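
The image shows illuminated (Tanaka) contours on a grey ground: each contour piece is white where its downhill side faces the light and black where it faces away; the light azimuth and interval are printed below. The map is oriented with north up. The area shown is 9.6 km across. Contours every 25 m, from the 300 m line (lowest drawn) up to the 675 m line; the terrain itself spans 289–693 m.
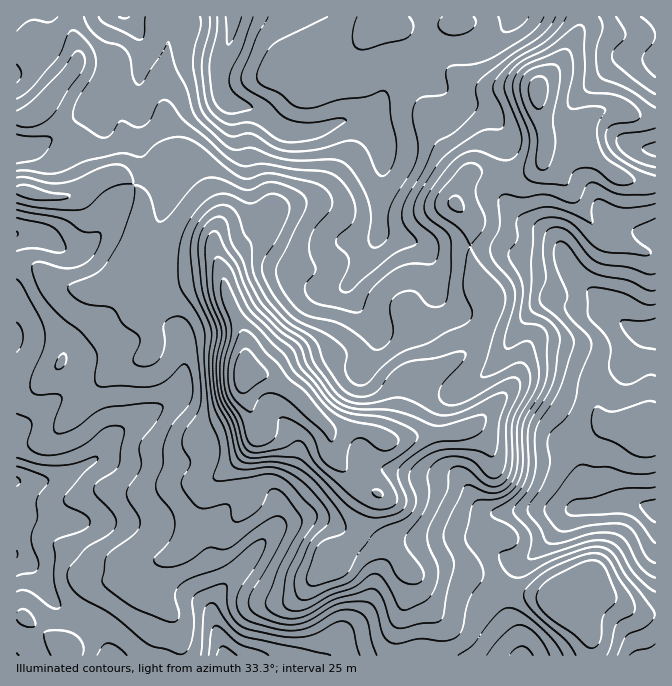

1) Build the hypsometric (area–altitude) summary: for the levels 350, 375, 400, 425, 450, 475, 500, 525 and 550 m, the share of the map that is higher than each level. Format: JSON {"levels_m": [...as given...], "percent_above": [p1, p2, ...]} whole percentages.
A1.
{"levels_m": [350, 375, 400, 425, 450, 475, 500, 525, 550], "percent_above": [95, 88, 75, 62, 47, 33, 20, 13, 9]}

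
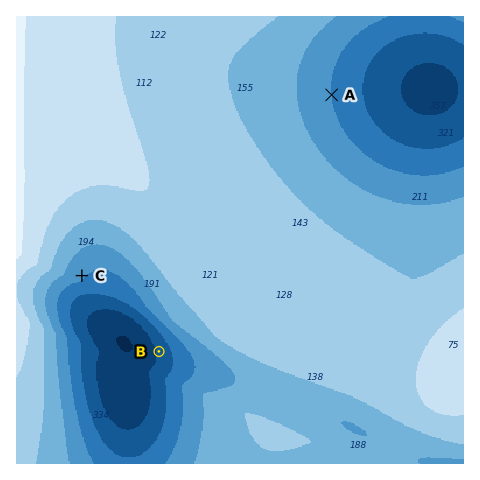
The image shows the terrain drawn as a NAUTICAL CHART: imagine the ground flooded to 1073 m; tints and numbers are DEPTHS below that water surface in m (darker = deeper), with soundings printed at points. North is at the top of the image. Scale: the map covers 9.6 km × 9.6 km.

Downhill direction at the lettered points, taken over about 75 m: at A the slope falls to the E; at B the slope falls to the W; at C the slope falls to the SE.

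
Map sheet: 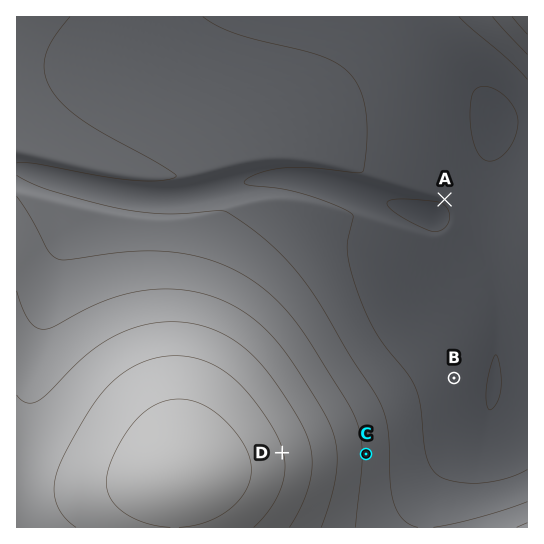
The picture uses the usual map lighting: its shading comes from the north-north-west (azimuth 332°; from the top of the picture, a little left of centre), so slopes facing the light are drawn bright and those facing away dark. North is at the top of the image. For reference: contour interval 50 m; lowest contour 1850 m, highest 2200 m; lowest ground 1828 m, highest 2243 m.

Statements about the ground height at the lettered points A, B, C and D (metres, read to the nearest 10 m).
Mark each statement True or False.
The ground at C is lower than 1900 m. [False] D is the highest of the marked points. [True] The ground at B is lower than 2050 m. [True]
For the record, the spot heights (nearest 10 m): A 1860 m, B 1870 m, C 1990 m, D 2150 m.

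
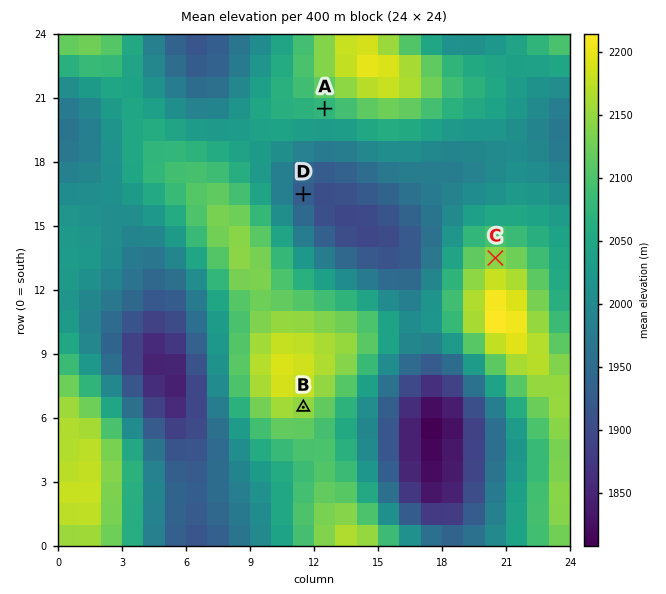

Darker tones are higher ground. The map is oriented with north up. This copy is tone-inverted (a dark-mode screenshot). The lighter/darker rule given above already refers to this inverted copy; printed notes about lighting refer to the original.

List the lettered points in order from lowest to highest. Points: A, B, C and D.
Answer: D A C B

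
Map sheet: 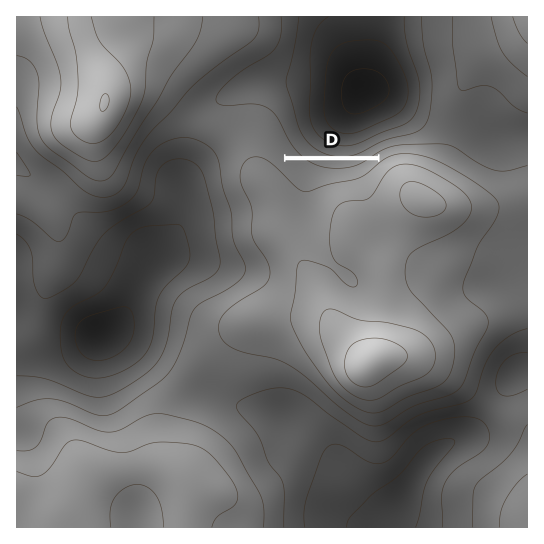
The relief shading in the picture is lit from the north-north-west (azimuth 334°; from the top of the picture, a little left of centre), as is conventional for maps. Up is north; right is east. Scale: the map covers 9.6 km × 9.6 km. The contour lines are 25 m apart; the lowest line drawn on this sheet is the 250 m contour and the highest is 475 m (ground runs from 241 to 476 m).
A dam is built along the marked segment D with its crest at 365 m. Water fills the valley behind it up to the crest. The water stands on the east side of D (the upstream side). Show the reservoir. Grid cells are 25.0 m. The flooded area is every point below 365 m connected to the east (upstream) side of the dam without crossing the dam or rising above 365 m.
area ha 39.2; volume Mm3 4.4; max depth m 31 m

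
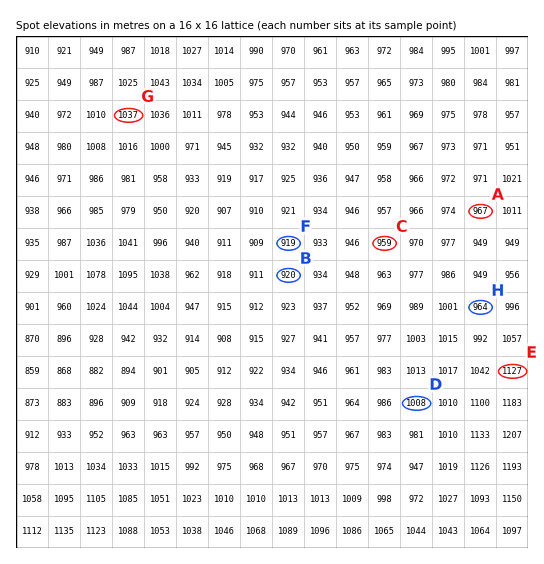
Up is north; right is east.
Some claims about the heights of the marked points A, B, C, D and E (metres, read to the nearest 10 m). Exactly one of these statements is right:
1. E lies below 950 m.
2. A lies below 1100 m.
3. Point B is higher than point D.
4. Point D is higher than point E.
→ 2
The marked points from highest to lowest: G H F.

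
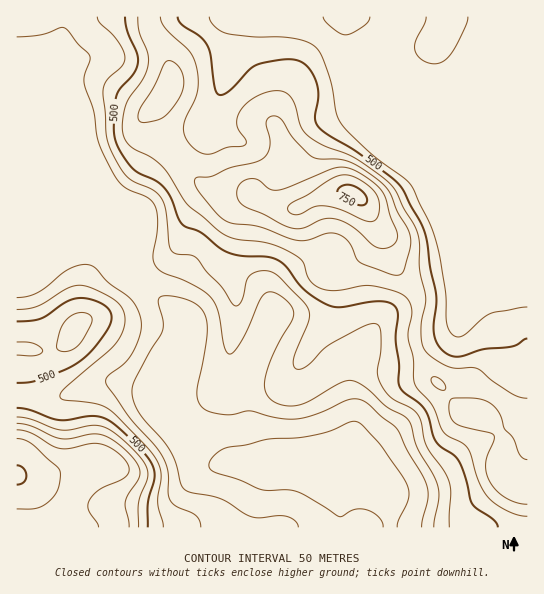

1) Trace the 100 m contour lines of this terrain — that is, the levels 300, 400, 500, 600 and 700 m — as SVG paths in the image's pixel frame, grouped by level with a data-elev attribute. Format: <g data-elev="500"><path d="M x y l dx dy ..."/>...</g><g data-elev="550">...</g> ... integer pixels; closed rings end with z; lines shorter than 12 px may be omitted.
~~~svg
<g data-elev="300"><path d="M383 527l0-4-3-5-11-8-14-1-16 8-41-25-11-2-25 0-23-10-23-7-6-4 0-7 7-9 10-6 19-2 23-6 41-3 20-5 20-9 8 0 5 4 18 19 26 40 2 8-1 6-10 22-1 6"/></g><g data-elev="400"><path d="M201 527l-1-6-4-6-19-8-7-6-2-8 0-22-5-14-9-12-24-27-24-35 0-4 3-4 13-10 7-7 10-20 2-9 0-10-3-9-5-9-25-19-13-14-9-4-9 2-10 4-30 23-10 3-10 2"/><path d="M17 37l24-2 22-8 4 3 11 14 11 10 1 5-6 16 0 8 9 27 4 27 6 16 11 21 7 10 8 6 18 7 7 7 3 7 1 10-1 13-4 21 2 10 7 7 32 13 11 7 6 6 7 13 5 32 4 10 3 1 3-1 6-9 8-14 12-29 6-7 5-2 7 2 8 5 6 7 3 7-1 6-19 32-9 26 0 12 5 10 12 6 16 0 12-4 31-18 10-3 14 7 21 19 22 13 3 7 6 21 17 28 4 12 1 12-5 28"/><path d="M370 17l-2 5-4 4-11 7-7 2-5-1-8-5-7-7-3-5"/></g><g data-elev="500"><path d="M148 527l0-24 6-24 0-10-9-15-23-23-12-10-11-4-10-1-20 4-10 0-30-10-12-2"/><path d="M17 383l12-1 9-2 28-11 13-7 12-11 11-13 7-12 3-9-3-7-7-6-12-5-11-1-13 4-25 17-24 2"/><path d="M527 339l-14 7-30 3-22 7-10 0-8-5-6-8-3-9 2-40-6-27-3-28-5-14-19-35-6-8-38-28-32-20-9-8-3-9 3-18 0-10-3-11-6-9-7-7-9-3-12 1-20 3-11 6-21 22-6 3-4 1-2-2-2-4-4-34-3-9-9-10-17-11-4-8"/><path d="M125 17l2 13 10 23 1 9-4 11-13 15-4 6-2 9-1 26 3 16 10 17 10 10 18 8 10 8 7 11 7 20 4 6 18 7 22 18 15 5 28 2 12 3 9 7 18 23 12 9 13 7 12 1 37-6 10 1 6 4 3 8-2 25 3 24-1 18 2 6 4 6 14 9 7 7 4 9 6 23 6 6 13 8 6 8 6 16 6 24 5 6 16 10 5 8"/></g><g data-elev="600"><path d="M129 527l-4-25 3-8 10-15 2-6-3-10-12-13-14-11-10-4-10-1-20 4-9 1-9-3-22-10-14-3"/><path d="M527 460l-4-2-4-4-5-15-10-10-4-15-8-9-7-4-8-3-22 0-4 1-2 6 0 8 2 6 4 4 10 4 25 6 4 2 0 6-7 15-1 9 1 10 6 11 6 7 9 6 10 4 9 1"/><path d="M441 390l4 0 1-1-2-6-5-5-6-1-2 2 1 4z"/><path d="M396 275l5-1 3-4 6-21 1-11-3-9-10-16-11-24-13-12-23-14-10-4-22 0-8-3-17-17-11-17-5-5-7-1-4 5 3 24-2 8-5 5-9 5-25 5-18 8-13 1-3 2 1 7 5 8 16 20 10 8 32 5 39 13 11 0 18-7 11 1 5 3 6 5 7 16 3 4z"/><path d="M141 122l12-1 10-4 8-8 9-12 3-10 0-10-4-10-6-5-4-1-4 2-11 24-13 20-3 10z"/></g><g data-elev="700"><path d="M17 509l18-1 12-5 10-12 3-16-2-8-24-21-8-6-9-1"/><path d="M365 221l8 0 4-3 2-9-1-11-4-7-7-6-10-7-8-3-8 0-10 4-22 15-18 9-3 4 2 6 7 2 18-9 14 0 14 5z"/></g>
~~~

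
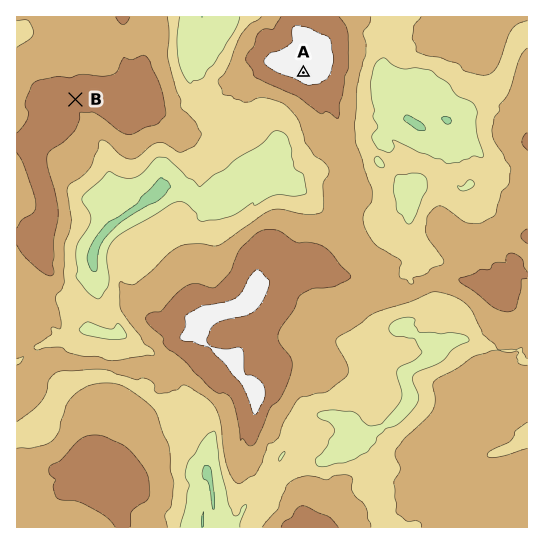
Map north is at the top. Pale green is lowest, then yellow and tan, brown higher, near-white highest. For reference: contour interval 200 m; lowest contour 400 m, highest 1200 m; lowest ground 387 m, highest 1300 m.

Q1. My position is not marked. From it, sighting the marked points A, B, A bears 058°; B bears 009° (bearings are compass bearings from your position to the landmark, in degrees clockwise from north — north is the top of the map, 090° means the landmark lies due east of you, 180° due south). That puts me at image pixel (55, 228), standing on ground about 1010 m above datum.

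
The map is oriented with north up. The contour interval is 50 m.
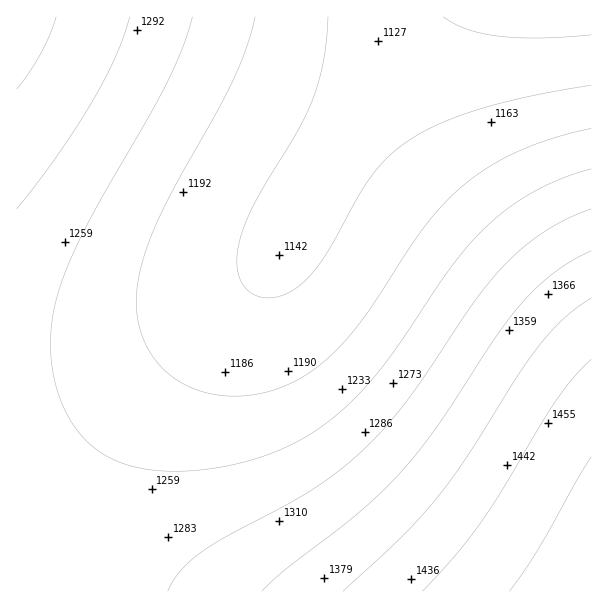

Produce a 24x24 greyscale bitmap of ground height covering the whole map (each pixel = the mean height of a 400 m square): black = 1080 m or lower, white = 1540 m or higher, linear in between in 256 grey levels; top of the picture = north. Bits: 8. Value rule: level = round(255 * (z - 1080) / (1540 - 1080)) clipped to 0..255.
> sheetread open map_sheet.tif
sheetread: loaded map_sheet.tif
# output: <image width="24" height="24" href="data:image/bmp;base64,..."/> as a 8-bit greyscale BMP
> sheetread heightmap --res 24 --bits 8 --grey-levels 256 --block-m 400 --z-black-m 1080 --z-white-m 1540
<image width="24" height="24" href="data:image/bmp;base64,Qk12BgAAAAAAADYEAAAoAAAAGAAAABgAAAABAAgAAAAAAEACAAATCwAAEwsAAAABAAAAAAAAAAAAAAEBAQACAgIAAwMDAAQEBAAFBQUABgYGAAcHBwAICAgACQkJAAoKCgALCwsADAwMAA0NDQAODg4ADw8PABAQEAAREREAEhISABMTEwAUFBQAFRUVABYWFgAXFxcAGBgYABkZGQAaGhoAGxsbABwcHAAdHR0AHh4eAB8fHwAgICAAISEhACIiIgAjIyMAJCQkACUlJQAmJiYAJycnACgoKAApKSkAKioqACsrKwAsLCwALS0tAC4uLgAvLy8AMDAwADExMQAyMjIAMzMzADQ0NAA1NTUANjY2ADc3NwA4ODgAOTk5ADo6OgA7OzsAPDw8AD09PQA+Pj4APz8/AEBAQABBQUEAQkJCAENDQwBEREQARUVFAEZGRgBHR0cASEhIAElJSQBKSkoAS0tLAExMTABNTU0ATk5OAE9PTwBQUFAAUVFRAFJSUgBTU1MAVFRUAFVVVQBWVlYAV1dXAFhYWABZWVkAWlpaAFtbWwBcXFwAXV1dAF5eXgBfX18AYGBgAGFhYQBiYmIAY2NjAGRkZABlZWUAZmZmAGdnZwBoaGgAaWlpAGpqagBra2sAbGxsAG1tbQBubm4Ab29vAHBwcABxcXEAcnJyAHNzcwB0dHQAdXV1AHZ2dgB3d3cAeHh4AHl5eQB6enoAe3t7AHx8fAB9fX0Afn5+AH9/fwCAgIAAgYGBAIKCggCDg4MAhISEAIWFhQCGhoYAh4eHAIiIiACJiYkAioqKAIuLiwCMjIwAjY2NAI6OjgCPj48AkJCQAJGRkQCSkpIAk5OTAJSUlACVlZUAlpaWAJeXlwCYmJgAmZmZAJqamgCbm5sAnJycAJ2dnQCenp4An5+fAKCgoAChoaEAoqKiAKOjowCkpKQApaWlAKampgCnp6cAqKioAKmpqQCqqqoAq6urAKysrACtra0Arq6uAK+vrwCwsLAAsbGxALKysgCzs7MAtLS0ALW1tQC2trYAt7e3ALi4uAC5ubkAurq6ALu7uwC8vLwAvb29AL6+vgC/v78AwMDAAMHBwQDCwsIAw8PDAMTExADFxcUAxsbGAMfHxwDIyMgAycnJAMrKygDLy8sAzMzMAM3NzQDOzs4Az8/PANDQ0ADR0dEA0tLSANPT0wDU1NQA1dXVANbW1gDX19cA2NjYANnZ2QDa2toA29vbANzc3ADd3d0A3t7eAN/f3wDg4OAA4eHhAOLi4gDj4+MA5OTkAOXl5QDm5uYA5+fnAOjo6ADp6ekA6urqAOvr6wDs7OwA7e3tAO7u7gDv7+8A8PDwAPHx8QDy8vIA8/PzAPT09AD19fUA9vb2APf39wD4+PgA+fn5APr6+gD7+/sA/Pz8AP39/QD+/v4A////AGNlaGtvdHp/ho2UnKSstL3Gztbe5u3z+WVnaGtucXV6f4WLkpqiq7S9xs/Y4Ojv9mdnaGlrbXBzd3yCiI+YoKq0vsfR2uPr8mdnZ2dnaGlrbnJ3fYSMlqCqtcDK1N7n72dmZWNiYmJjZWhscXiBipWgrLfDztni6mdkYmBdXFtbW11hZm11f4qWoq+7x9Pd5mZjX1xYVVNSUlNWWmFqdH+MmaazwMzX4GVhXFhTT0xKSUlLT1ZeaXWCj52rucXQ2mRfWlRPSkVCQEBBRUtUXmp4hpSisL3J02ReWFFLRUA7OTc4O0FJVGBufIuZqLXBy2ReV1BIQTs2MjAxMzhAS1dkcoGQnqu3wWVeV09HPzgyLisqLDE4Qk5baXeGlKGttmhgWFBHPzcwKygmJysyO0ZSYG17iZahqmtjW1JJQDgwKiYkJCctNT9KV2NxfYmUnW9oX1ZMQzoyKyYjIiQpMDhDTlllcXyGjnRsZFpQRz01LScjIiMmKzM7RVBaZG53fnpyaV9VS0I5MSolIiIkKC41PUZPWGBobn94b2VbUUc9NS4oJCIjJSkvNTxDS1JZXoV+dWthV01DOjIrJiMiIyUpLjM4PkRJTouDe3FnXVJIPzYvKSUiISIkJiouMjY6PpCJgXdtY1hORDsyLCYiIB8fICEkJiksL5WOhnxyaF1TST82LigjHxwaGhkaGx0eIJmSioF3bWJXTUM5MSkjHhoWFBIRERESE52WjoV7cWZbUEY8MyojHRcSDwwJCAcHCA=="/>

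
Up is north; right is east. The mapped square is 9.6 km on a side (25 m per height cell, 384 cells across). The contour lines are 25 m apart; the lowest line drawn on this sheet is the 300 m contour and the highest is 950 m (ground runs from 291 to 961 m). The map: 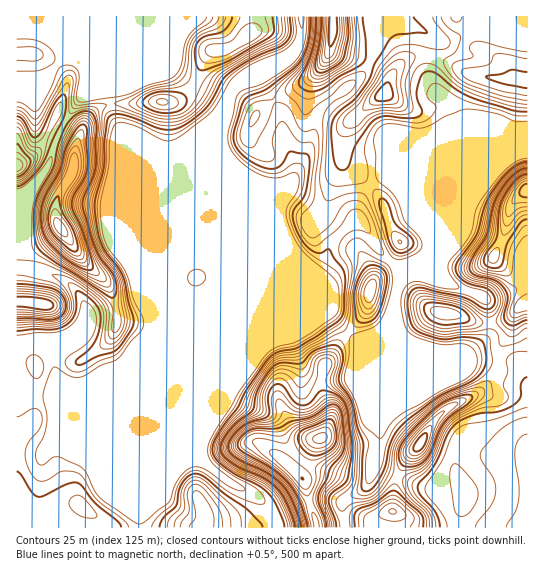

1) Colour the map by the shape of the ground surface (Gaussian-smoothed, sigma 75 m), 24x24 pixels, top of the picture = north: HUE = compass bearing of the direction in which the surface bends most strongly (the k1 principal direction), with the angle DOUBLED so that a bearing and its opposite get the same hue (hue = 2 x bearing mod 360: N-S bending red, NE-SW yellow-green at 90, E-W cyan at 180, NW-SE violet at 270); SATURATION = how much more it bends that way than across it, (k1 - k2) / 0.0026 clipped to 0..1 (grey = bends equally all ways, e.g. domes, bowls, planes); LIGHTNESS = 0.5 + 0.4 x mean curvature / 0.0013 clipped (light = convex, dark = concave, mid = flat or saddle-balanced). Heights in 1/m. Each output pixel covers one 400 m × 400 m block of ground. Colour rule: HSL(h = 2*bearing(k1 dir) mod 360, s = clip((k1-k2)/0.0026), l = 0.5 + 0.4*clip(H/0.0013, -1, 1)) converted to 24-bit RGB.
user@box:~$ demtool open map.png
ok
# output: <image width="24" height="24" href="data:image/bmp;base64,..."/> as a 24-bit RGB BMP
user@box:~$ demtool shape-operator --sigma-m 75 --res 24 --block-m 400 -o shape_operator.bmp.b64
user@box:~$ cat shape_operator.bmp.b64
<image width="24" height="24" href="data:image/bmp;base64,Qk32BgAAAAAAADYAAAAoAAAAGAAAABgAAAABABgAAAAAAMAGAAATCwAAEwsAAAAAAAAAAAAAeIZ6gXaDiXFzdLGReKO6eEOdTYSsnm+wuZp1gKefbXGghGGWNBJDsvxrt+p2FhOVp4/TzH63kNfFhELClk6UhYxucoF1dHaCeJmXcW6WhqSfZbRae0lXgHt8X35tQjyVwt21ZnemgC5HWBYkYS9T2v+vc0coF4YvI2Zf3sN+jG09bzVUl2yTj4WYeXqLcnaEfZltaG2AiKN8lUp6f36AgH9/fn+AMJJz1MVUUgEZfycXfEJ9dezDreiZwE58bLmHETVS2VoyzWIXJYRSa599iHZ+h3p+d3OClZJlXIduiHFfgnR3gH+AgIB/f4B/e4B7TjSBrTL/3dLvotzxbrzYwytW0MaFYdCoGyV3JjOo+dLfPtWoPoOGfnZyhYZ3dHZ9rX2PWIaRf36AgH9/gIB/gIB/gIB/gIB/Y3uDEJGVt9Pgxp3egDDFoLPn9NfeWoK3QSN7KIOJasbG/8zUHE9IeoJihodpcXZskZpvk1aff3+Af4B/f4B/gIB/gIB/gIB/f4CAMHlpSoAolkAWgeZGLlE/7daE4VrSUjF2W4RsH3Y/9Xir/8H/LbK1Z6ODYX2TkYFtWo1bhHhkc4Nsf4B/f4B/gIB/gIB/f3+AeICAIHR/sZLH08aPSj53mf4agBBFfm2Cf4B/c4B0HnUlbLQY+33almmycmSReXeefluorHS9sZBXU4RIdIF8f4B/gIB/f3+Af3+AVYB4Iplv266jeSu58dfHK0CFfn6Af3+Af3+Af4B/aoBnQ28wwo5lgGmCd4xHg3FHTotexlG+4Jx7Mntoe4B/f3+Af3+Af3+Af4CAO4dXXY4lPZOE0o59yyufcn9xgH9/hVdUg1sub3kvNm4zt6NhhotegHA4m7QwFLJNL0Zj8NeyTHPCXGWIgH9/f4B/f3+Af3+Af4B/fIB6RXxINYA26zCCwdQ4QXqFvDKws6TDmqTSd8jucR/iyHVNvcT91d72ZzLtSRtOsf9sRC+Df3CCgH9/gIF4f4B/f3+AgIB/f4B/f4B/UWR4dTiS+OzTFEJ2ZaPMuenri5DbkR1NTRpH6KObj400j1IZQgAUV91py/nbSR58f3+AdmqJp7GAbXiGf3+AgIB/gH9/gH5+d091MIeL9ezWNCO7KLYuf2ImbQUStiQVK61AO81OlUhhgR5Knth+tf/akCOLg0uCf3+AdoJ/k5BkgniAf3+AgIB/gH5/iUFWUaiZT6yTbdw7qQY4UZs8bYCDHme90qnu7ubOTGiDVymKzWWxzP/SVaOfUCBfgH9/gIB/f4B/gIB/f3+Af3+Af3+Aek2Cx5FrVKOIXa+DjzR/eduHi5HaZ1yKS31yLWlj/pR2RmaGFxd04/bRteB8hDWBTkF7f4B/f4B/gIB/f3+Af3+Af3+Af3+AQzeWtcmop3+MVXtlZjpznuR/eEFmgH5/fX6AIERu5ImBzUZQBmZe8s+O+Y44NW08QFZ6f4B/f4B/f4B/f3+Af3+AgH9/gH99SYSDmldVuXxqi2SARMGuw6hmfWmCf3+Af3+AMHN/OZHL+M7kSO55ADo0/9TMeaC0IUd4f3+Af4B/f4B/f3+AgH9/g1Zfmm9FSZZMPG54upeIhZSeaqeAfV1wgH9/f3+Af4B/eYB/CmZJsOij6JXIABtu/vTCv5WAHiBxf3+AgndxeYRsf4B/fV6Fvkl5iL+ph2mjQGyDsqVspqd1Z5BsbmyBgH9/f4B/f4B/f4B/cYF3P4oURR/m7R2YBv9K7a+lISBadE5AkWo7hqg8PX5IPkuG0p2TkZp0Z1V+aIadToGpxpB3ZYdQaG5GhoFKZIhbeoB5gIB/gHt5g3tirR454EZrANp5+WB2og/jgWLXop7TobDSX7KwJHp1TLqlxZKpaFGDoaVuNJODuXzI616wV6uvbNPKcWurj119f11Ie1tBmIlXgnpvMYd48qNlM2oub49OKqt6Ztaq2F2/0XmNQIuNH5ZdqkqowWzXz2aCXKEvG1gwsVXD5sCyalp+blNpkEBZgnGohaC5iZe4i41oSpZ51bROdV2If4B/fIB7an9UMlht3HJlxldPKW8mH2IZGHA54zjv+Ly2L6uSF4Zy2qGDqlqkT0aYgrjKd5a9iHamfoyihIqxn2epgGp0gH9/gIB/gIB/f3+AOFaCtqjJw57b65PkWHS0HaxQBSMz/+LMW6q5OFeGU5xRrm2JYlmgiHZVfp1xYKRkiHZXhH5ggnNwgH9/f3+AgIB/gH9/gH9/aIOBL4oyj1M9s4ll0YitibzAAAUz//i9csFePzx7dYVsh3dlklSPiax8YIxegXlzgH9+"/>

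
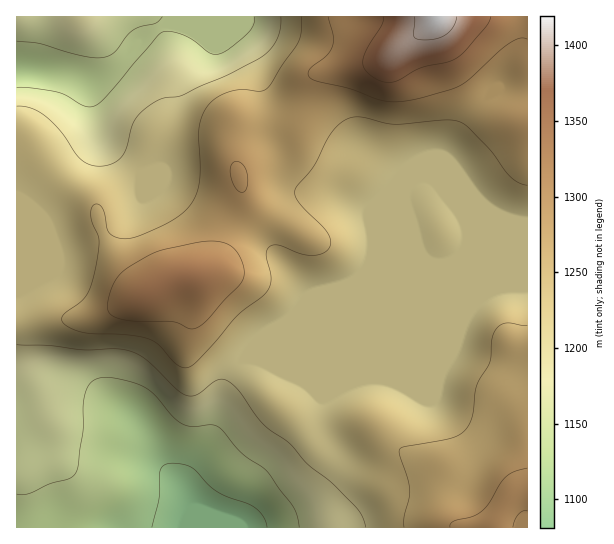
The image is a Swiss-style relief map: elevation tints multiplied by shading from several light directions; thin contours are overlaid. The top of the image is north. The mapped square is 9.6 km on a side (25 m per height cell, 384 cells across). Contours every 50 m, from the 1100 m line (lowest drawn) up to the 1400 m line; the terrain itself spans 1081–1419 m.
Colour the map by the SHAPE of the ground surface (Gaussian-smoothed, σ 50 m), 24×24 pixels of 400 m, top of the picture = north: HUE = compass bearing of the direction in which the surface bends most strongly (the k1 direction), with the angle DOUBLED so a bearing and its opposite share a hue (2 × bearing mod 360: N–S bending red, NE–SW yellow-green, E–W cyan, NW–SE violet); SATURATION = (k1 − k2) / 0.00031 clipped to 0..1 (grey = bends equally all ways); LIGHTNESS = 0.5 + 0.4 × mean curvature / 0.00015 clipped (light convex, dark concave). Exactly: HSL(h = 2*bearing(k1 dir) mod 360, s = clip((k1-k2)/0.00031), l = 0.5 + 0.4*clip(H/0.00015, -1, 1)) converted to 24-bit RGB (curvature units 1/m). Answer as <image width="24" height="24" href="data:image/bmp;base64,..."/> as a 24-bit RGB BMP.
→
<image width="24" height="24" href="data:image/bmp;base64,Qk32BgAAAAAAADYAAAAoAAAAGAAAABgAAAABABgAAAAAAMAGAAATCwAAEwsAAAAAAAAAAAAAk6lPZ3dhmXBbtIdCTmc8bKhRmJZ3P1t0f31ueks0RCEZKy8iY4k1ZpxQyM+Gh1F2NDZVbLpnWKXFqNzkw9Lxk2H597q+LCRurLKBVnNnY5JutZO6opjAb7qvcpGdbkaKcSBWqztVd2GbOXGZc6KAVKxOlrFNjEl9XJiwbMF/TH5VcMMuY30vKChH6I6Pzmfmt5y3nna3ebqeWbOuppq2qnuefkdtXixMUDp2ppSyqJC1QmCOamqVr619bLSKVZS2YoCjmZFmbpOAmap3YKFdH1lpbb6A05Ssl4dymnhtsrmBVHxngoFXoVZdhyt8kkBZNnVaXIxhp1Rcf1RZR31UlNuYcLe9bjVsnZtVdcmPZ7zOn63SvIfCQVp7LXJFz61Xkmh1oqd9priOa3KQZo2VhU6QiBZ+0j0/Tb48LGFtmWWHqn+ZhdOpat+ZYzSVgE6/tN3Mld/EQ9PQQFKc3Cydu1pxSWtpmMVhaYCFpLiOqKZ8fmlpbktGOxwrVBtJ449VreV0FT1cW3mKpdO/zOzibY+6IEuKcrTa0eXhncG9czRFIiARaS1C15Bsa5aCaK5vXqJdgKlwqXFifkBKdStGXSpSPR9C9/V3pPmHCzuUUNfdpevFspxUizZUbIBrJXkfdpISgz8Vfj9CVGh9I0iE176zpLORaYNzo7o6YFEfYTUJXD4PT0wrYy9hTS1/8vzPtPlnAlhXObuLmJBHgGFbgH9/gIB/gIB/gIB/gH9/gIB/fH6ADl9qt3lk3npRfW9Vu1IvhhkwrCwixIsnMjYUEygNEYpU5fnS++DQFHdTB0gubIB3f4B/gIB/gIB/gIB/gIB/gIB/gIB/gIB/MWByMSyA6si6g6PRkXv/2Mz/08z/6sz/8Mj/l6nmCv+iEeFe+dTBynZ7HU1DCTgRPn9Bf4B/gIB/gIB/gIB/gIB/gIB/gH9/c3uBAGF43PDbgYvbOYd3PsWjNFS/vg7+/cz/7dH649b1MnWYztZk4IV6ZE+JObSgEK11PXlsf4B/f4B/gIB/gIB/gH9/gIB/f3+AK35cMLAAd2YgbYFtRXo8HjQvIzdIntSc1Mjm+8796Mn/0tLx68/wwtPyjrn5cB/OViYZR2oUMX8pe4B9gIB/gIB/gIB/gIB/f4B/eIFsfn9TgH9/fn6ALCxdJnhbRvdcWrG1pKLCxrjm58/z7tbz6b/NXhRjXQJAwFhzmNWtQuK+L3GGf4B/gH+AjGlgZ4hif4CAgIB/gIB/gH9/em+BVitxY9FHB/8mGHBnqahkiV8/tVwfzXIV8CcAVAs/L1TB1vP12ujxf3PTMiWDf4B/d2+BrXWVbKmzeXqAf4B/gIB/gH9/dVB5QjiC3PDKatxZCikjPGEoi0lQyTZB3k0t108tYcHTX+HwbsJ7pohUhDRUWD50f4B/bGGCf7mAnlKOf36AgmFde1YlfV5lclyDQcfQ0vLd2oytOSNZHFwoLEg4njZI4FZI5uiuZ9eFPzFTl4A3gFs6dTs9PnxPaoF4bISPmqJogW95gENqjxc0x3ZId3GCbr2aWfW5QMLD8TWsyTSjeYB0Fyc5ajZk4dOf6vTXvliJWzFqqLNPTnyRg3exlIamPnpscYF1gnx3gGd8bBlfpm2c1ca+g6WXitqbUbVeHCYsUCM431tjo2JtJylwMlyB0vG31N6lvj+toiyv1sqVOIxnQ3RyrUlgm11AM2QhWmgvRRcsd0lKZJ1ius2QttnNodfIe2WxShePTzV9uraRwJi5GB65TU/H2umUysxhhTmQhFej3Lqor1NgJzczVDUmwW8nhmExQ0wlJE1Garexib7Em86y3eHuvX7PkUaUOBhtZFS5oqK2upyXHkqXR2Lj79zn2NHlTyK+wEWcyoNZ1D9VbR9dYxwdv7gfd7BXd6GzIs21APK2c8bWla7HxHcYoQsXnB4kPCM0L3RAk41lyIt3OaVoAKSGqcbl/MLgiQHD9Smt3Xxuyjh8rhCnx2HC2+/NPdiuV2OakrxYCY8wE0EjlHgiMywAQTMGdE0SeHwvGogqJ3VSs6iD09GrEJRTCCsW11YriBPBuXPs9tXysn/8uI3/4c/89dbatUqTQWtKo9B7U6xYCC4xVrZgWI5TelSXp4xjZsprSLh+HWBJKpopydRxfRwqFzQOAz0HVS9FZmEw+3EDpV0iLYmFfnHW+9Ds/8z615PbgtKGfH2gJGV+IYuCm7bULC3W08TZt9bGWW+mTlmPPJdGhnw2gW1rf4B/OXNaDxIkW0crv3gx4+OCL3xLEjURnXUP+DBI9Nfe3eLud2vfhZrcBDWV"/>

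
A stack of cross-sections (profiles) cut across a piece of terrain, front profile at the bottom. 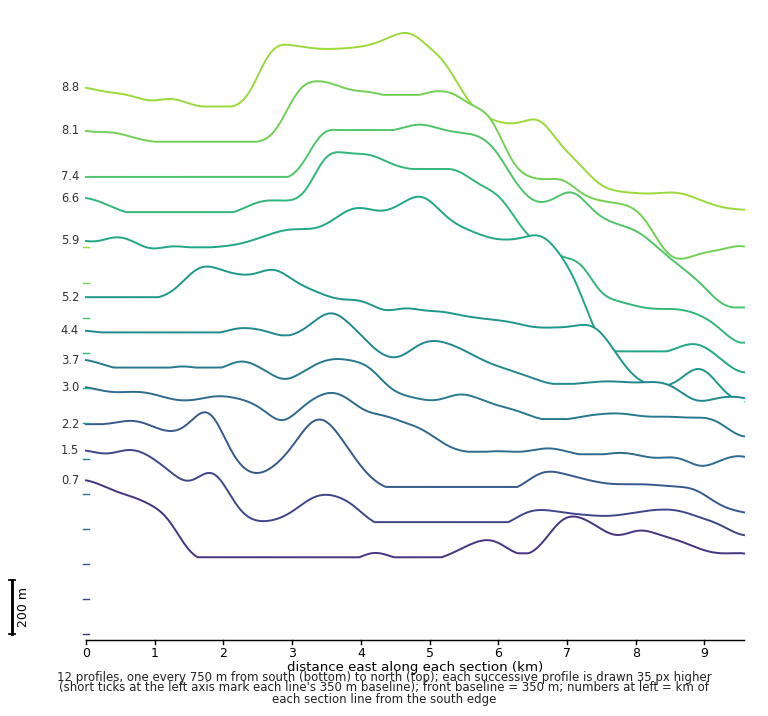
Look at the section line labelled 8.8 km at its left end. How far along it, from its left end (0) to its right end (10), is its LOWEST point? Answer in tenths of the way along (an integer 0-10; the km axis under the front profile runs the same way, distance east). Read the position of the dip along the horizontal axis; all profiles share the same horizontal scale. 10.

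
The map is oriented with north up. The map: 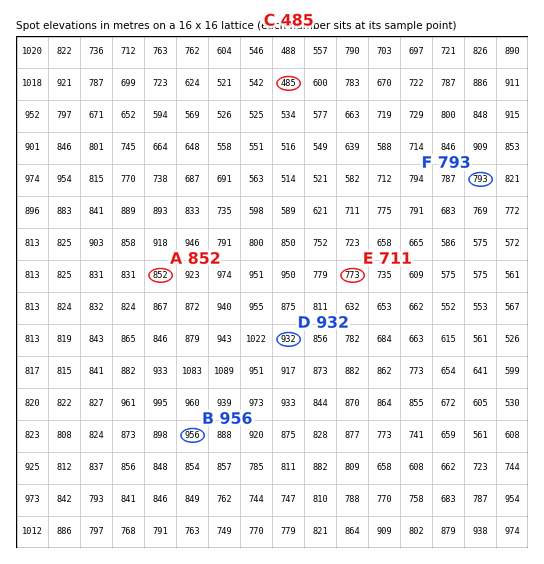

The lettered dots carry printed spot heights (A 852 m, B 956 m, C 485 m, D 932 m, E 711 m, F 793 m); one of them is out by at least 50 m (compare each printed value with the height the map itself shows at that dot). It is E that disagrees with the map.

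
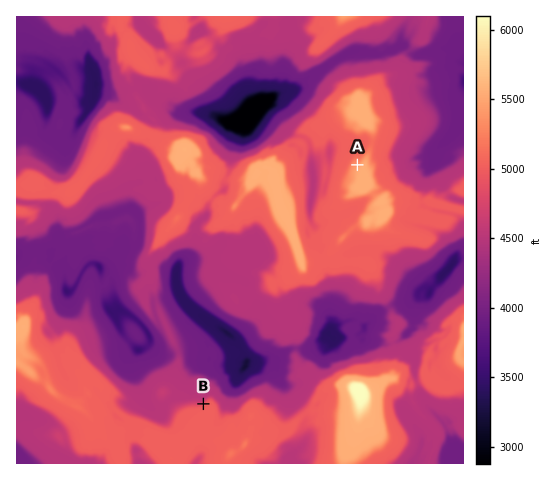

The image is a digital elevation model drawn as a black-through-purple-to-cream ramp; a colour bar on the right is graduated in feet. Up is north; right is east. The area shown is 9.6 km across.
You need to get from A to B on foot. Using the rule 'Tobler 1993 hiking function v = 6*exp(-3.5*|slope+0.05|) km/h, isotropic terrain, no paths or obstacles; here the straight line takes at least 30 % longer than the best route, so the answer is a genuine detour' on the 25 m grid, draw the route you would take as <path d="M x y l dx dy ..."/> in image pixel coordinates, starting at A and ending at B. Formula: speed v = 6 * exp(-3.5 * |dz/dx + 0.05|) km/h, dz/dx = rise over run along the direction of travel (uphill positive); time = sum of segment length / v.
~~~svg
<path d="M357 165l-2 0-4 2-9 19 0 6-2 4 0 4-3 6 0 23-8 16 0 24-1 2-2 2-3 5-8 8-7 4-2 4 0 5-1 2 0 5 2 5 0 23-5 8-2 2-5 3-1 2-2 1-2 3-3 4 0 4-1 2-16 16-19 10-6 6-9 4-12 0-4 3-7-4 1 1-4-1-2 1-5 5"/>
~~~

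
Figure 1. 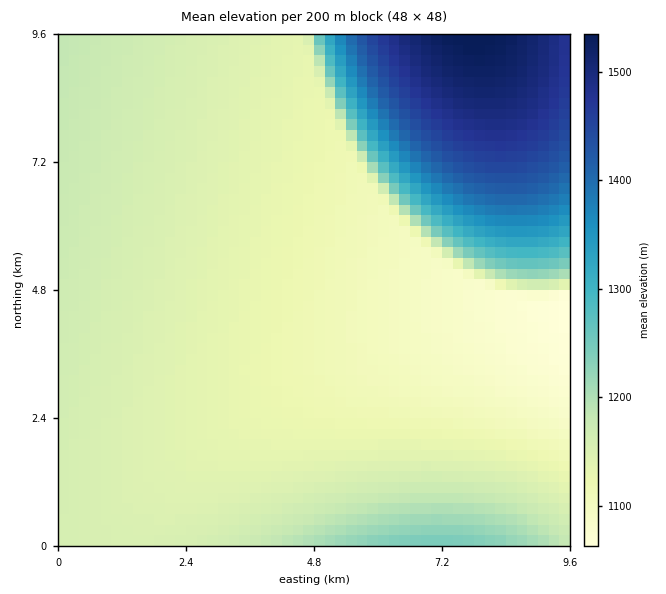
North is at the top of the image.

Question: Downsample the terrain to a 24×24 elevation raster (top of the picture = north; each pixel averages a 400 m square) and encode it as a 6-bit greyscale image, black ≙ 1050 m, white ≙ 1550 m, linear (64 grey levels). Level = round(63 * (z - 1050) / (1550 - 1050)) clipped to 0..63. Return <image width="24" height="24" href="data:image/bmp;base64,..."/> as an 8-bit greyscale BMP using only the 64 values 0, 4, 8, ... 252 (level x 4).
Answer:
<image width="24" height="24" href="data:image/bmp;base64,Qk12BgAAAAAAADYEAAAoAAAAGAAAABgAAAABAAgAAAAAAEACAAATCwAAEwsAAAABAAAAAAAAAAAAAAEBAQACAgIAAwMDAAQEBAAFBQUABgYGAAcHBwAICAgACQkJAAoKCgALCwsADAwMAA0NDQAODg4ADw8PABAQEAAREREAEhISABMTEwAUFBQAFRUVABYWFgAXFxcAGBgYABkZGQAaGhoAGxsbABwcHAAdHR0AHh4eAB8fHwAgICAAISEhACIiIgAjIyMAJCQkACUlJQAmJiYAJycnACgoKAApKSkAKioqACsrKwAsLCwALS0tAC4uLgAvLy8AMDAwADExMQAyMjIAMzMzADQ0NAA1NTUANjY2ADc3NwA4ODgAOTk5ADo6OgA7OzsAPDw8AD09PQA+Pj4APz8/AEBAQABBQUEAQkJCAENDQwBEREQARUVFAEZGRgBHR0cASEhIAElJSQBKSkoAS0tLAExMTABNTU0ATk5OAE9PTwBQUFAAUVFRAFJSUgBTU1MAVFRUAFVVVQBWVlYAV1dXAFhYWABZWVkAWlpaAFtbWwBcXFwAXV1dAF5eXgBfX18AYGBgAGFhYQBiYmIAY2NjAGRkZABlZWUAZmZmAGdnZwBoaGgAaWlpAGpqagBra2sAbGxsAG1tbQBubm4Ab29vAHBwcABxcXEAcnJyAHNzcwB0dHQAdXV1AHZ2dgB3d3cAeHh4AHl5eQB6enoAe3t7AHx8fAB9fX0Afn5+AH9/fwCAgIAAgYGBAIKCggCDg4MAhISEAIWFhQCGhoYAh4eHAIiIiACJiYkAioqKAIuLiwCMjIwAjY2NAI6OjgCPj48AkJCQAJGRkQCSkpIAk5OTAJSUlACVlZUAlpaWAJeXlwCYmJgAmZmZAJqamgCbm5sAnJycAJ2dnQCenp4An5+fAKCgoAChoaEAoqKiAKOjowCkpKQApaWlAKampgCnp6cAqKioAKmpqQCqqqoAq6urAKysrACtra0Arq6uAK+vrwCwsLAAsbGxALKysgCzs7MAtLS0ALW1tQC2trYAt7e3ALi4uAC5ubkAurq6ALu7uwC8vLwAvb29AL6+vgC/v78AwMDAAMHBwQDCwsIAw8PDAMTExADFxcUAxsbGAMfHxwDIyMgAycnJAMrKygDLy8sAzMzMAM3NzQDOzs4Az8/PANDQ0ADR0dEA0tLSANPT0wDU1NQA1dXVANbW1gDX19cA2NjYANnZ2QDa2toA29vbANzc3ADd3d0A3t7eAN/f3wDg4OAA4eHhAOLi4gDj4+MA5OTkAOXl5QDm5uYA5+fnAOjo6ADp6ekA6urqAOvr6wDs7OwA7e3tAO7u7gDv7+8A8PDwAPHx8QDy8vIA8/PzAPT09AD19fUA9vb2APf39wD4+PgA+fn5APr6+gD7+/sA/Pz8AP39/QD+/v4A////ADg0NDQ0NDQ4PEBESExQVFhcXFxcWFBMRDg0NDQwMDQ0NDg8PEBESExMUFBMTEhAODg0NDAwMDAwMDA0NDg8PEBAQEBAPDw0MDg0NDAwMCwsLCwsMDAwNDQ0NDQ0MDAsKDg0NDAwLCwsLCgoKCgsLCwsLCwoKCQgIDg0NDAwLCwsKCgoKCQkJCQkJCQgIBwcGDg4NDAwLCwoKCgkJCQgICAgHBwcGBgUEDg4NDQwLCwoKCQkJCAgHBwcGBgYFBAQDDg4NDQwMCwoKCQkICAcHBwYGBQUEBAMDDw4NDQwMCwsKCQkICAcHBgYFBQQEAwMCDw4ODQwMCwsKCgkICAcHBgYFBQQEAwICDw4ODQ0MCwsKCgkJCAcHBgYFBQQEAwMCDw4ODQ0MDAsKCgkJCAcHBgYFBQYMERIQDw8ODQ0MDAsLCgkJCAgHBgYGDRYbHR0bDw8ODg0MDAsLCgoJCAgHBwcRHCAjJCQiDw8ODg0NDAsLCgoJCQgHBxIeJCcpKSknEA8ODg0NDAwLCgoJCQgIEB4lKiwtLi0rEA8PDg0NDAwLCwoJCQgMHSYrLjAxMTAuEA8PDg4NDAwLCwoKCQkYJCsvMjQ0NDMxEBAPDg4NDQwLCwoKCQ8hKi8zNTY3NjUzEBAPDw4NDQwMCwoKChonLjI2ODk5ODc0EBAPDw4ODQwMCwsKDiErMTU4Ojo6Ojg2ERAPDw4ODQ0MCwsKFiYuMzc6Ozw8Ozk2ERAQDw4ODQ0MDAsLHSkwNTk7PD09Ozo3A=="/>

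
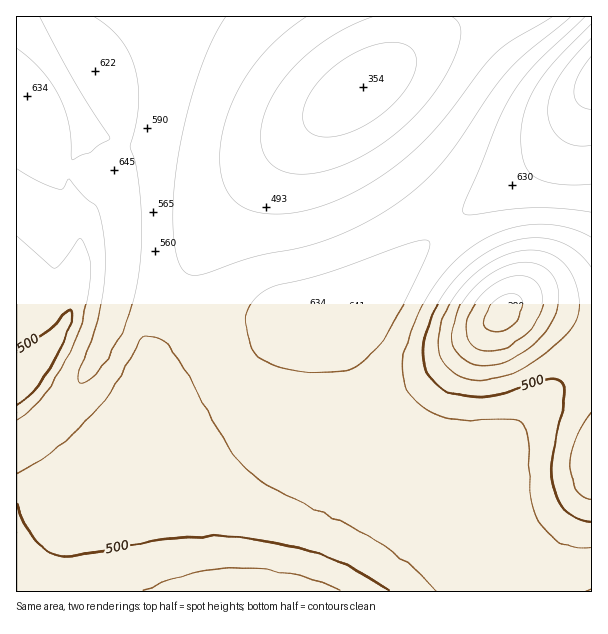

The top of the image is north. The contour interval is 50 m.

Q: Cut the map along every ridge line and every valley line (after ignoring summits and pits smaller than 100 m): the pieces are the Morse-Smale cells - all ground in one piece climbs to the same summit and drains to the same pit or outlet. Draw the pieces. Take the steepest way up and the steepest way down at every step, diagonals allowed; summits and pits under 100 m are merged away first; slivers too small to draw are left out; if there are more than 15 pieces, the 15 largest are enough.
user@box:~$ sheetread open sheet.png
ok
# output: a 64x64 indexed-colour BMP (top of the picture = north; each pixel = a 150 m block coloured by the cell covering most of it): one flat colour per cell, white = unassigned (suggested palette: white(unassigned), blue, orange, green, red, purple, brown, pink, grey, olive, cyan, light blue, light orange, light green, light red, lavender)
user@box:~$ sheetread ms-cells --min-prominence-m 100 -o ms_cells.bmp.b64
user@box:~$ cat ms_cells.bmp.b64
<image width="64" height="64" href="data:image/bmp;base64,Qk12CAAAAAAAAHYAAAAoAAAAQAAAAEAAAAABAAQAAAAAAAAIAAATCwAAEwsAABAAAAAAAAAA////ALR3HwAOf/8ALKAsACgn1gC9Z5QAS1aMAMJ34wB/f38AIr28AM++FwDox64AeLv/AIrfmACWmP8A1bDFACIiIiIiIiIiIiIiIiIiIiIiIiIiIiIiIiIiIiIzMzMzIiIiIiIiIiIiIiIiIiIiIiIiIiIiIiIiIiIiIzMzMzMiIiIiIiIiIiIiIiIiIiIiIiIiIiIiIiIiIiIzMzMzMyIiIiIiIiIiIiIiIiIiIiIiIiIiIiIiIiIiIzMzMzMzIiIiIiIiIiIiIiIiIiIiIiIiIiIiIiIiIiIjMzMzMzMiIiIiIiIiIiIiIiIiIiIiIiIiIiIiIiIiIjMzMzMzMyIiIiIiIiIiIiIiIiIiIiIiIiIiIiIiIiIiMzMzMzMzIiIiIiIiIiIiIiIiIiIiIiIiIiIiIiIiIiMzMzMzMzMiIiIiIiIiIiIiIiIiIiIiIiIiIiIiIiIiIzMzMzMzMyIiIiIiIiIiIiIiIiIiIiIiIiIiIiIiIiIzMzMzMzMzIiIiIiIiIiIiIiIiIiIiIiIiIiIiIiIiIjMzMzMzMzMiIiIiIiIiIiIiIiIiIiIiIiIiIiIiIiIzMzMzMzMzMyIiIiIiIiIiIiIiIiIiIiIiIiIiIiIiMzMzMzMzMzMzIiIiIiIiIiIiIiIiIiIiIiIiIiIiIjMzMzMzMzMzMzMiIiIiIiIiIiIiIiIiIiIiIiIiIiIzMzMzMzMzMzMzMyIiIiIiIiIiIiIiIiIiIiIiIiIiIzMzMzMzMzMzMzMzQiIiIiIiIiIiIiIiIiIiIiIiIiIzMzMzMzMzMzMzMzNEIiIiIiIiIiIiIiIiIiIiIiIiIjMzMzMzMzMzMzMzM0RCIiIiIiIiIiIiIiIiIiIiIiIjMzMzMzMzMzMzMzMzREQiIiIiIiIiIiIiIiIiIiIiIjMzMzMzMzMzMzMzMzNEREIiIiIiIiIiIiIiIiIiIiIiMzMzMzMzMzMzMzMzM0RERCIiIiIiIiIiIiIiIiIiIiIzMzMzMzMzMzMzMzMzREREQiIiIiIiIiIiIiIiIiIiIzMzMzMzMzMzMzMzMzNERERCIiIiIiIiIiIiIiIiIiIjMzMzMzMzMzMzMzMzM0REREQiIiIiIiIiIiIiIiIiIiMzMzMzMzMzMzMzMzMzRERERCIiIiIiIiIiIiIiIiIiMzMzMzMzMzMzMzMzMzNEREREQiIiIiIiIiIiIiIiIiIzMzMzMzMzMzMzMzMzM0RERERCIiIiIiIiIiIiIiIiIjMzMzMzMzMzMzMzMzMzREREREQiIiIiIiIiIiIiIiIiMzMzMzMzMzMzMzMzMzNERERERCIiIiIiIiIiIiIiIiIzMzMzMzMzMzMzMzMzM0REREREIiIiIiIiIRERERERETMzMzMzMzMzMzMzMzMzRERERERCIiIiIRERERERERERETMzMzMzMzMzMzMzMzNEREREREIiIiEREREREREREREREzMzMzMzMzMzMzMzM0REREREQiIRERERERERERERERERMzMzMzMzMzMzMzMzREREREREERERERERERERERERERETMzMzMzMzMzMzMzNEREREREQREREREREREREREREREREzMzMzMzMzMzMzM0RERERERBERERERERERERERERERERMzMzMzMzMzMzMzREREREREERERERERERERERERERERETMzMzMzMzMzMzNEREREREQREREREREREREREREREREREzMzMzMzMzMzM0RERERERBERERERERERERERERERERERMzMzMzMzMzMzREREREREERERERERERERERERERERERERMzMzMzMzMzNEREREREQRERERERERERERERERERERERETMzMzMzMzM0RERERERBEREREREREREREREREREREREREzMzMzMzMzREREREREEREREREREREREREREREREREREREzMzMzMzNEREREREQRERERERERERERERERERERERERERMzMzMzM0REREREQRERERERERERERERERERERERERERERMzMzMzRERERERBERERERERERERERERERERERERERERETMzMzNEREVVVVERERERERERERERERERERERERERERERETMzM0REVVVVUREREREREREREREREREREREREREREREREzMzRERVVVVRERERERERERERERERERERERERERERERERMzNERFVVVVURERERERERERERERERERERERERERERERETM0RFVVVVURERERERERERERERERERERERERERERERERMzREVVVVVRERERERERERERERERERERERERERERERERETNEVVVVVVERERERERERERERERERERERERERERERERERE0RVVVVVERERERERERERERERERERERERERERERERERETRVVVVVURERERERERERERERERERERERERERERERERERFVVVVVUREREREREREREREREREREREREREREREREREREVVVVVVRERERERERERERERERERERERERERERERERERERVVVVVRERERERERERERERERERERERERERERERERERERFVVVVVEREREREREREREREREREREREREREREREREREREVVVVVERERERERERERERERERERERERERERERERERERERVVVVERERERERERERERERERERERERERERERERERERERFVVVEREREREREREREREREREREREREREREREREREREREVVVURERERERERERERERERERERERERERERERERERERER"/>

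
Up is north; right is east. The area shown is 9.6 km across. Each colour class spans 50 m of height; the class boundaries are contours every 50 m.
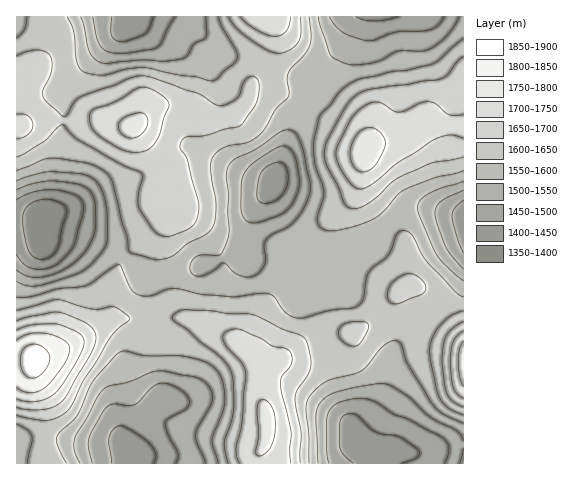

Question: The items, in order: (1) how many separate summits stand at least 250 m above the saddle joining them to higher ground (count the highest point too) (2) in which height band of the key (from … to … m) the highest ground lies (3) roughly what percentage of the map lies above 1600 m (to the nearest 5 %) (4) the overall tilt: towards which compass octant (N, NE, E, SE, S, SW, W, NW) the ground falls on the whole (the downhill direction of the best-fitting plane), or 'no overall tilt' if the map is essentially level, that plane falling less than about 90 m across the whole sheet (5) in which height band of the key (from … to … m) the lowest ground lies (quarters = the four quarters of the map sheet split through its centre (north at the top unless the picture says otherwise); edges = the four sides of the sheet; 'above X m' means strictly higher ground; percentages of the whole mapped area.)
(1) There is 1 summit with 250 m or more of prominence.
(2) The highest ground lies in the 1850–1900 m band.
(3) Roughly 55 % of the ground is higher than 1600 m.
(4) On the whole the map has no overall tilt.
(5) The lowest ground lies in the 1350–1400 m band.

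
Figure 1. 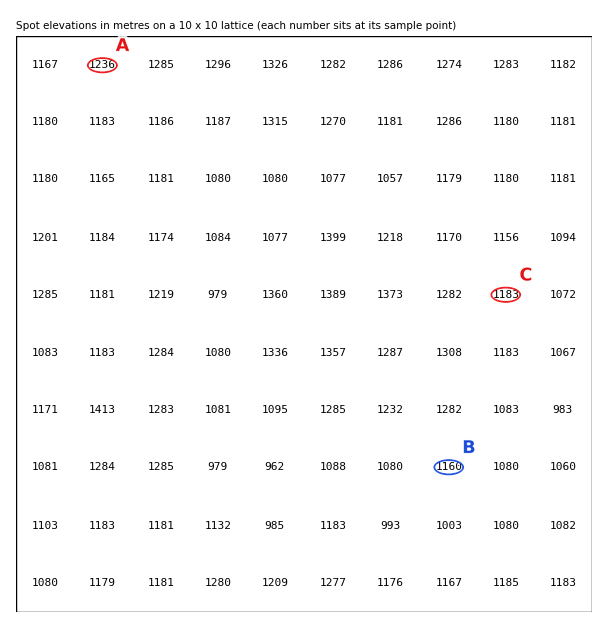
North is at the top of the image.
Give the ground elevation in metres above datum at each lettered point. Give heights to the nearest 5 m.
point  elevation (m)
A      1235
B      1160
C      1185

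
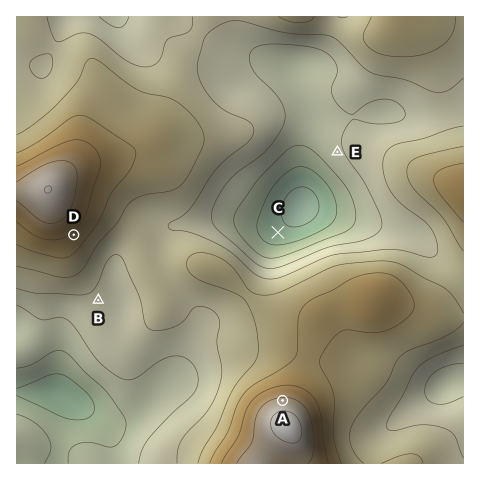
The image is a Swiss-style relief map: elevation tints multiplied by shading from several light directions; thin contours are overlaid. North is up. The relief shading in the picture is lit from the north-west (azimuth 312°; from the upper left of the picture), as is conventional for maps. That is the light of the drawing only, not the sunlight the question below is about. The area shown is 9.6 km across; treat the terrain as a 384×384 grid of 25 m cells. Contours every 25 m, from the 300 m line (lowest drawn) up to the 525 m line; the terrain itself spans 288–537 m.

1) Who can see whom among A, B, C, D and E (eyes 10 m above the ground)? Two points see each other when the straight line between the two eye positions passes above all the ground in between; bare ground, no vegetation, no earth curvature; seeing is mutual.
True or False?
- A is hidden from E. False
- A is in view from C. False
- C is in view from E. True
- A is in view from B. True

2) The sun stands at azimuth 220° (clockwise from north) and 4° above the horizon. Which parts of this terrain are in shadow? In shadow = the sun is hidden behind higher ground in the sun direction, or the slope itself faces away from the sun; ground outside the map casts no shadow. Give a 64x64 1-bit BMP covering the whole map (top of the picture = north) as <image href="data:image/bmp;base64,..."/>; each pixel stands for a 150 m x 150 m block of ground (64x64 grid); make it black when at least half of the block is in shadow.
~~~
<image width="64" height="64" href="data:image/bmp;base64,Qk0+AgAAAAAAAD4AAAAoAAAAQAAAAEAAAAABAAEAAAAAAAACAAATCwAAEwsAAAIAAAAAAAAA////AAAAAAAAAAAAAA4AAAAAAAAADwAAAAAAAAAfAAAAAAAAAD8AAAAAAAAAPgAAAAAAAAB+AADAAAAAAPwAAOAAAAAB/AAAYAAAAAP8AAAAAAAAA/wAAAAAAAAD/AAAAAAAAAH4AAAAAAAAAHAAAAAAAAAAAAAAAAAAAAAAAAAAAAAAAAAAAAAAAAAAAAAAAAAAAAAAAAAAAAAAAAAAAAAAAAAAAAAAAAAAAAAAAAAAAAAAAAAAAAAAAAAAAAAAAAAAAAAAAAAAAAAAAAAAAAAAAAAAAAAAAAAAAHgAAYAAAAAB/AAPwAAAAAP8AP/AAAAAB/4D/8AAAAAf/w//wAAAAB//D/+AAAAAH/+HwAAAAAAf/4AAAAAAAAf/gAAAAAAAAf+AAAAAAAAAP4AAAAAAAAACAAAAAAAAAAAAAAAAAAAAAAAAAAAAAAAAAAAAAAAAAAAAAAAAAAAAAAAAAAAAAAAAAAAAAAAAAAAAAAAAAAAAAAAAAAAAAAAAAAAAAAAAAAAAAAAAAAAAAAAAAAAAAAAAAAAAAAAAAAAAAAAAAAAAAAAAAAAAAAAAAAAAAAAAAAAAAAAAAAAAAAAAAAAAAAAAAAAAAAAAAAAAAAAABwAAAAAAAAAOAAAAAAAAAA4AAAAAAAAAHgAAAAAAAAAcAAAAAAAAAAAAAAAAAAAAAAAAAAAAAA=="/>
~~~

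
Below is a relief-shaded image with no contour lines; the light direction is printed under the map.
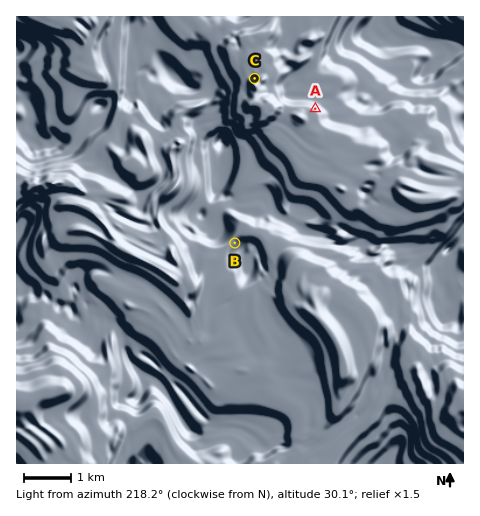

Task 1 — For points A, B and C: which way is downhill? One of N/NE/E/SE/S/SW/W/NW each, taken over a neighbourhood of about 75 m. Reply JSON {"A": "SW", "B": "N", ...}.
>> {"A": "SW", "B": "NW", "C": "S"}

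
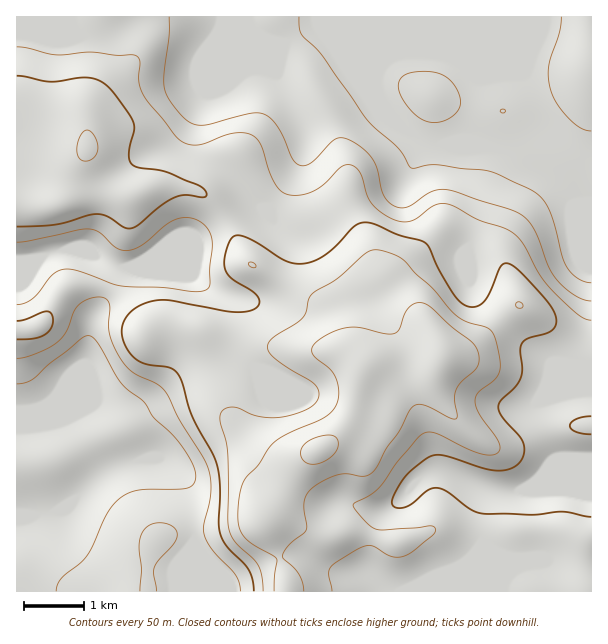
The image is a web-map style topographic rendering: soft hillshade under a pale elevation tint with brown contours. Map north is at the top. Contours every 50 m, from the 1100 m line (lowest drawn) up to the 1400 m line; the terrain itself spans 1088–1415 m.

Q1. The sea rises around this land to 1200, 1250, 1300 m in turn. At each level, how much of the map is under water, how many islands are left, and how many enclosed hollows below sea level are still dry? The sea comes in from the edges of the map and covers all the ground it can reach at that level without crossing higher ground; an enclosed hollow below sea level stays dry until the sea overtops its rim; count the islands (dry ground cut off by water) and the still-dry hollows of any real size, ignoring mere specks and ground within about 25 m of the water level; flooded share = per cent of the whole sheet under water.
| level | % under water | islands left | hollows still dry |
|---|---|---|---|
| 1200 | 42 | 0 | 0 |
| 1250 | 61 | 0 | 0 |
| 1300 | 84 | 0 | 0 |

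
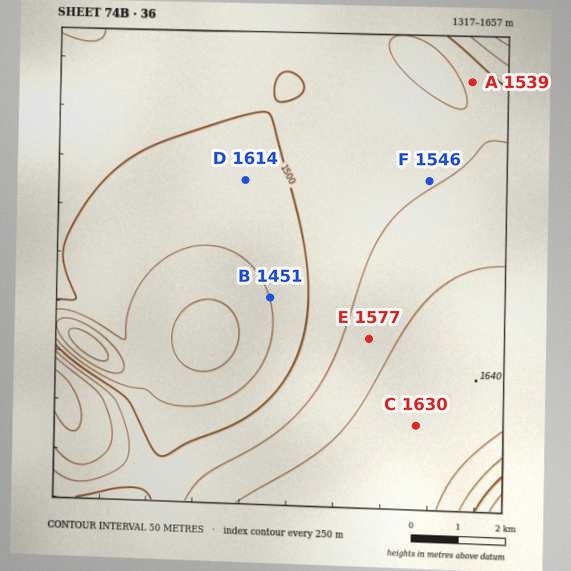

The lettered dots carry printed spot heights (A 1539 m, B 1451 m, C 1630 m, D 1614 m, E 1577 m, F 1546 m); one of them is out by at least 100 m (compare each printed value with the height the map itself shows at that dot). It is D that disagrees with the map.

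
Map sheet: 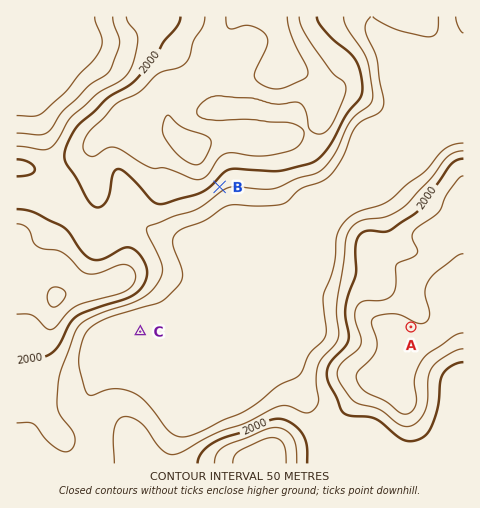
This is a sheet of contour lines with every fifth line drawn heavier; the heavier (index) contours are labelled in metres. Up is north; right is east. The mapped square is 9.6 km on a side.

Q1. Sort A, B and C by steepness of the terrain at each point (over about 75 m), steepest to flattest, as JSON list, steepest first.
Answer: ["B", "A", "C"]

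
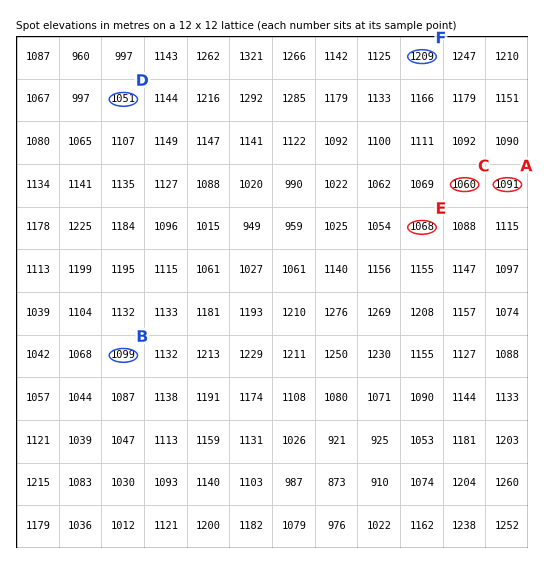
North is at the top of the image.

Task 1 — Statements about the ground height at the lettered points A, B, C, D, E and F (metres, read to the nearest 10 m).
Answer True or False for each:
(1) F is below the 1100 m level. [False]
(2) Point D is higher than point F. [False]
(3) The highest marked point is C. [False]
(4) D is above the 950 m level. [True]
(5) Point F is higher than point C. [True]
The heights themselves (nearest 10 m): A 1090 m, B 1100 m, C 1060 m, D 1050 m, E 1070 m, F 1210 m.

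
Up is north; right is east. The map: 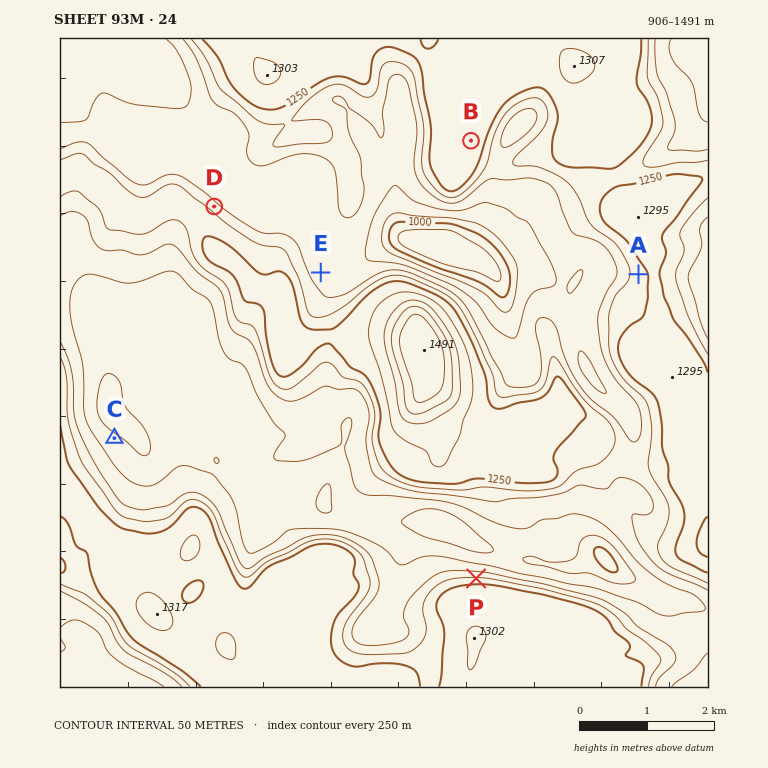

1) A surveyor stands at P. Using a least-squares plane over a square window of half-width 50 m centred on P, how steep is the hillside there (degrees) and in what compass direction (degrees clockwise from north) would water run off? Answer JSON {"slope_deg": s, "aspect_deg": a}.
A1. {"slope_deg": 29, "aspect_deg": 1}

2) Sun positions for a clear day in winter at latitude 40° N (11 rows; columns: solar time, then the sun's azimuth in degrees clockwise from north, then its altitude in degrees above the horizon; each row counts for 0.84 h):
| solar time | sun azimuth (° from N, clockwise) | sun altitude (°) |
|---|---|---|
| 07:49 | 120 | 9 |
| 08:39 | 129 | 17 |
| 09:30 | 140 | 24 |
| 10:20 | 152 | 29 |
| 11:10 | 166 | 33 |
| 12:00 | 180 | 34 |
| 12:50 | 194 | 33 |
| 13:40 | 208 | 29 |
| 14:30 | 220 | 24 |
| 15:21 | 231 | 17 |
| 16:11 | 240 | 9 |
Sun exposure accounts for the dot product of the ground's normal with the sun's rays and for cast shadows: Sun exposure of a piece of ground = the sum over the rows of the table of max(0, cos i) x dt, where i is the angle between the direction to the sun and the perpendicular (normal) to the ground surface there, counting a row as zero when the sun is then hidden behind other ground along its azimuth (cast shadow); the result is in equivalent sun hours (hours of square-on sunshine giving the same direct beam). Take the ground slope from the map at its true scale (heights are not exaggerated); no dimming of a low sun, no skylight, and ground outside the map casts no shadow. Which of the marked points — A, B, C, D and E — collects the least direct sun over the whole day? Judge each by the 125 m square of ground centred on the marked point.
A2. D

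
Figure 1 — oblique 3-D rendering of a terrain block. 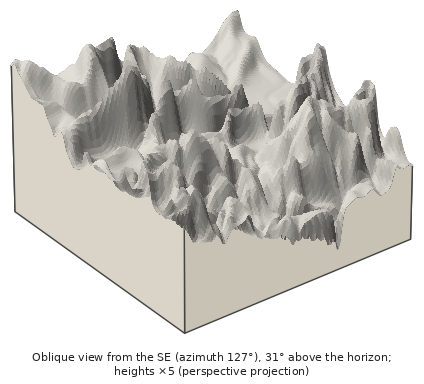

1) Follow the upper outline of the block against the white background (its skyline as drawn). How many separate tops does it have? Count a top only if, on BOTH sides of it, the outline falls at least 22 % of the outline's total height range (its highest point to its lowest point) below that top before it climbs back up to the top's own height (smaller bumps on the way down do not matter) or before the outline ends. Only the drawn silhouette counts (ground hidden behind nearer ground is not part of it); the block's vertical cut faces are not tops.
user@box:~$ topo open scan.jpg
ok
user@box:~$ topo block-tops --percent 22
2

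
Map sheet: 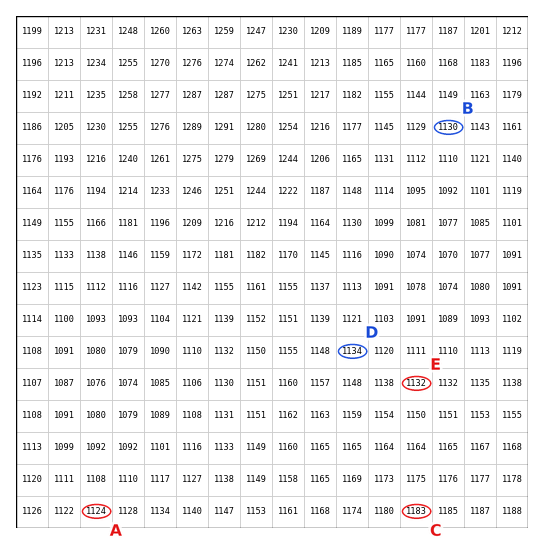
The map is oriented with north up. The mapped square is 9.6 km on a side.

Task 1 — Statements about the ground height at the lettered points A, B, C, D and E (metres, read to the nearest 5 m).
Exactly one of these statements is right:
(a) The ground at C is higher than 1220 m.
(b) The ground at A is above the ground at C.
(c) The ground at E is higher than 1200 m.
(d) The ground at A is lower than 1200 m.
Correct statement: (d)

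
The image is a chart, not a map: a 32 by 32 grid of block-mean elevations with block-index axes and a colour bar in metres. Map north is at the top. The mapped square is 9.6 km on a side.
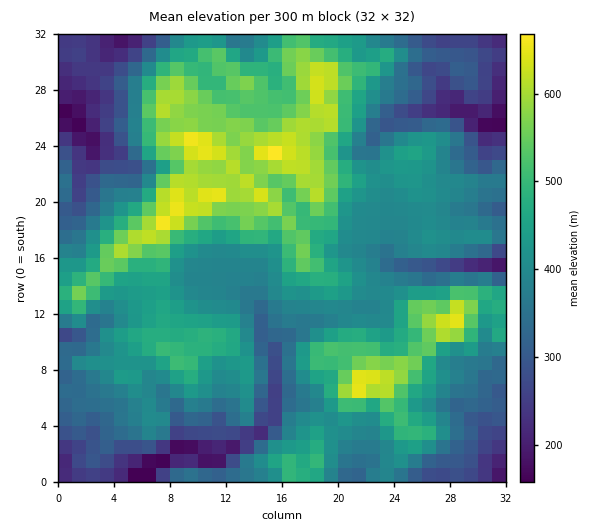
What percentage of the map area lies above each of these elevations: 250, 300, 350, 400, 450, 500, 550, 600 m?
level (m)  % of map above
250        91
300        82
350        71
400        52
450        34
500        23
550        14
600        6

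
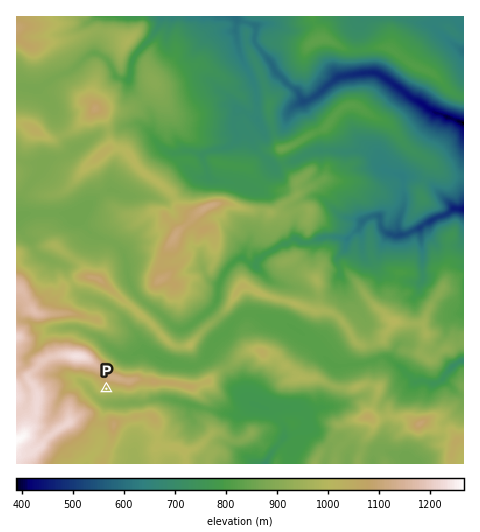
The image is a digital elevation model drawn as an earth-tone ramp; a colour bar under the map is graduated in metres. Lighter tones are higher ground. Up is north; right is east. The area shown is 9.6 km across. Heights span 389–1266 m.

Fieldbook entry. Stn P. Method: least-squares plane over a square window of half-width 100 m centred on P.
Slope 25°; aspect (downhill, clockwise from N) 178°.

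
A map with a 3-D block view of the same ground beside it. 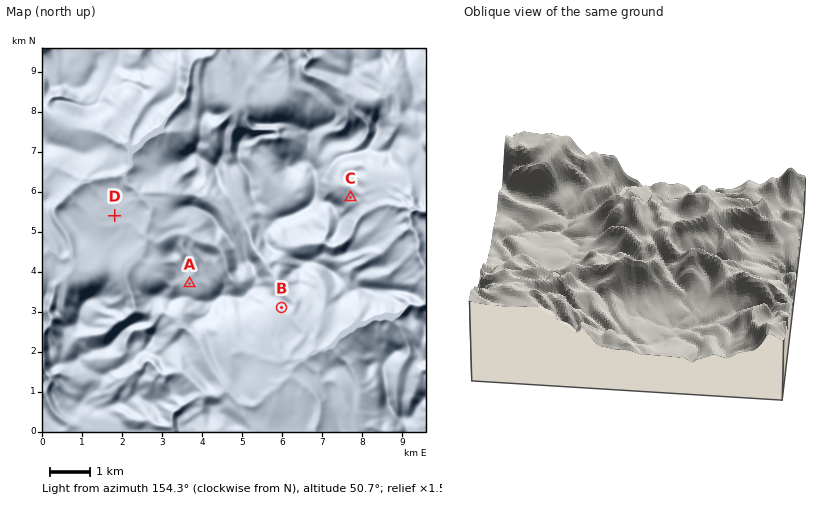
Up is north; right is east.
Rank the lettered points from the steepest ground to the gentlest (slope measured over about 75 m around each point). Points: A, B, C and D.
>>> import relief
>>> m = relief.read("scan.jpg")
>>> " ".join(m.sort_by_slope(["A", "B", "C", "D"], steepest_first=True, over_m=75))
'C B A D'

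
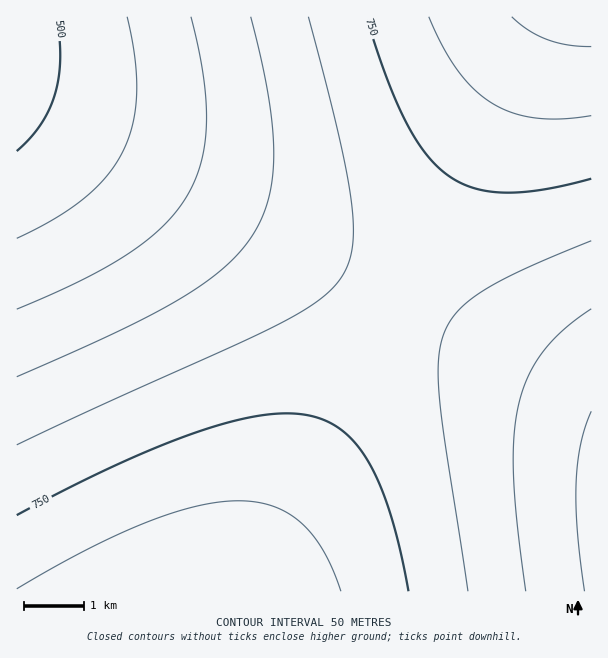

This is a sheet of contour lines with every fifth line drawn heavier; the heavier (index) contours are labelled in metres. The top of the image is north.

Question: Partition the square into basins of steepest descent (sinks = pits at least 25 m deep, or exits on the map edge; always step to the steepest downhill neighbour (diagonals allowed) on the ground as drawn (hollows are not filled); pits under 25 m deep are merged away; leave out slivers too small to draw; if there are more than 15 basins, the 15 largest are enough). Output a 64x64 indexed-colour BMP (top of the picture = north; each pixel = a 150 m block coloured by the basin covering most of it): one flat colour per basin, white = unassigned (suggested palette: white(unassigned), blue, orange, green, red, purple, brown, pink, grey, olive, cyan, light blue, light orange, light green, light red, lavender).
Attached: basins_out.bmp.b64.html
<image width="64" height="64" href="data:image/bmp;base64,Qk12CAAAAAAAAHYAAAAoAAAAQAAAAEAAAAABAAQAAAAAAAAIAAATCwAAEwsAABAAAAAAAAAA////ALR3HwAOf/8ALKAsACgn1gC9Z5QAS1aMAMJ34wB/f38AIr28AM++FwDox64AeLv/AIrfmACWmP8A1bDFABERERERERERERERERIiIiIiIiIiIiIiIiIiIiIiIiIiERERERERERERERERESIiIiIiIiIiIiIiIiIiIiIiIiIRERERERERERERERERIiIiIiIiIiIiIiIiIiIiIiIiIhERERERERERERERERESIiIiIiIiIiIiIiIiIiIiIiIiERERERERERERERERERIiIiIiIiIiIiIiIiIiIiIiIiIRERERERERERERERERESIiIiIiIiIiIiIiIiIiIiIiIhEREREREREREREREREREiIiIiIiIiIiIiIiIiIiIiIiERERERERERERERERERESIiIiIiIiIiIiIiIiIiIiIiIREREREREREREREREREREiIiIiIiIiIiIiIiIiIiIiIhERERERERERERERERERESIiIiIiIiIiIiIiIiIiIiIiEREREREREREREREREREREiIiIiIiIiIiIiIiIiIiIiIRERERERERERERERERERESIiIiIiIiIiIiIiIiIiIiIhEREREREREREREREREREREiIiIiIiIiIiIiIiIiIiIiERERERERERERERERERERESIiIiIiIiIiIiIiIiIiIiIREREREREREREREREREREREiIiIiIiIiIiIiIiIiIiIhERERERERERERERERERERESIiIiIiIiIiIiIiIiIiIiEREREREREREREREREREREREiIiIiIiIiIiIiIiIiIiIRERERERERERERERERERERESIiIiIiIiIiIiIiIiIiIhEREREREREREREREREREREREiIiIiIiIiIiIiIiIiIiERERERERERERERERERERERESIiIiIiIiIiIiIiIiIiIREREREREREREREREREREREREiIiIiIiIiIiIiIiIiIhERERERERERERERERERERERESIiIiIiIiIiIiIiIiIiEREREREREREREREREREREREREiIiIiIiIiIiIiIiIiIRERERERERERERERERERERERESIiIiIiIiIiIiIiIiIhEREREREREREREREREREREREREiIiIiIiIiIiIiIiIiERERERERERERERERERERERERERIiIiIiIiIiIiIiIiIREREREREREREREREREREREREREiIiIiIiIiIiIiIiIhERERERERERERERERERERERERERIiIiIiIiIiIiIiIiEREREREREREREREREREREREREREiIiIiIiIiIiIiIiIRERERERERERERERERERERERERERIiIiIiIiIiIiIiIhEREREREREREREREREREREREREREiIiIiIiIiIiIiIiERERERERERERERERERERERERERERIiIiIiIiIiIiIiIREREREREREREREREREREREREREREiIiIiIiIiIiIiIhERERERERERERERERERERERERERERIiIiIiIiIiIiIiEREREREREREREREREREREREREREREiIiIiIiIiIiIiIRERERERERERERERERERERERERERERIiIiIiIiIiIiIhEREREREREREREREREREREREREREREiIiIiIiIiIiIiERERERERERERERERERERERERERERERIiIiIiIiIiIiIREREREREREREREREREREREREREREREiIiIiIiIiIiIhERERERERERERERERERERERERERERERIiIiIiIiIiIiEREREREREREREREREREREREREREREREiIiIiIiIiIiIRERERERERERERERERERERERERERERERIiIiIiIiIiIhERERERERERERERERERERERERERERERESIiIiIiIiIiERERERERERERERERERERERERERERERERIiIiIiIiIiIRERERERERERERERERERERERERERERERESIiIiIiIiIhERERERERERERERERERERERERERERERERIiIiIiIiIiERERERERERERERERERERERERERERERERESIiIiIiIiIRERERERERERERERERERERERERERERERERIiIiIiIiIhERERERERERERERERERERERERERERERERESIiIiIiIiERERERERERERERERERERERERERERERERERIiIiIiIiIRERERERERERERERERERERERERERERERERESIiIiIiIhERERERERERERERERERERERERERERERERERIiIiIiIiERERERERERERERERERERERERERERERERERESIiIiIiIRERERERERERERERERERERERERERERERERERIiIiIiIhERERERERERERERERERERERERERERERERERESIiIiIiERERERERERERERERERERERERERERERERERERIiIiIiIRERERERERERERERERERERERERERERERERERESIiIiIhERERERERERERERERERERERERERERERERERERIiIiIiERERERERERERERERERERERERERERERERERERESIiIiIRERERERERERERERERERERERERERERERERERERIiIiIhERERERERERERERERERERERERERERERERERERESIiIiEREREREREREREREREREREREREREREREREREREREiIiIRERERERERERERERERERERERERERERERERERERESIiIhEREREREREREREREREREREREREREREREREREREREiIi"/>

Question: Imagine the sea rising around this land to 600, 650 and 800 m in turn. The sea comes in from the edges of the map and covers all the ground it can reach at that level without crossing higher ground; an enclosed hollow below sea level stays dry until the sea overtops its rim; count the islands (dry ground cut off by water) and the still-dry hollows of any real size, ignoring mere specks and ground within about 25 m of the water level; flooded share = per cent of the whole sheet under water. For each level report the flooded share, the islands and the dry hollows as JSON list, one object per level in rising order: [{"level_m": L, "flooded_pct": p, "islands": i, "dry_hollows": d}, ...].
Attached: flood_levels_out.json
[{"level_m": 600, "flooded_pct": 14, "islands": 0, "dry_hollows": 0}, {"level_m": 650, "flooded_pct": 28, "islands": 0, "dry_hollows": 0}, {"level_m": 800, "flooded_pct": 90, "islands": 0, "dry_hollows": 0}]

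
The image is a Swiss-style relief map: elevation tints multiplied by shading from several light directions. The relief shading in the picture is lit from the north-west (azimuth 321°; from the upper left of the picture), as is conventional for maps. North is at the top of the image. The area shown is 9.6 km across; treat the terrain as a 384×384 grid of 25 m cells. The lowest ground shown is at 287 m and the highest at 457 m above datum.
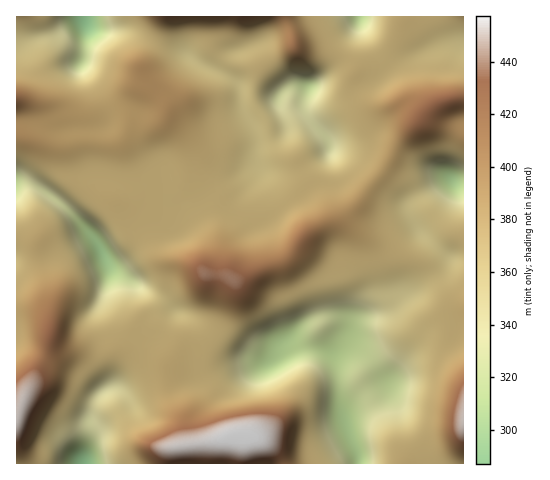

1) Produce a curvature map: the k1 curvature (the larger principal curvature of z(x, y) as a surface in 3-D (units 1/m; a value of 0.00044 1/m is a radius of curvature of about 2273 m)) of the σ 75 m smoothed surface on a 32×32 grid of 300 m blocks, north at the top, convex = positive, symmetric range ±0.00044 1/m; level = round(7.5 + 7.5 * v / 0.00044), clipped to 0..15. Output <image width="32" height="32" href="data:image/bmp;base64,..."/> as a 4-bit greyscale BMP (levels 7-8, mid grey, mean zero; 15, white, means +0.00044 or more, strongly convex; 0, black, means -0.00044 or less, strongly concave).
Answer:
<image width="32" height="32" href="data:image/bmp;base64,Qk12AgAAAAAAAHYAAAAoAAAAIAAAACAAAAABAAQAAAAAAAACAAATCwAAEwsAABAAAAAAAAAAAAAAABEREQAiIiIAMzMzAERERABVVVUAZmZmAHd3dwCIiIgAmZmZAKqqqgC7u7sAzMzMAN3d3QDu7u4A////AOvHNbuc/+3e7v16qGjZiJv3m5q6///tyqvaeoeLyZiv92mpe7ebrO27zIp3i6mor/p5eLt2m5is/++qZ4qXmI7+mJqpeamYeIitu3ead5mM7smnZpmYiJp2nMyZqGaJi824i4moiHipZmrcmal2ipqOyZmqmIiIqGd4qniJmJmIa/uoiIiIiKt4d5l4eJmYh3v6eZiIiZiLp2eLl3mpmIeL+niZmJeIiqqoiZZomJmHqryIiruXmYvJrLmHiqh5iImsqolqmLy8yGiaupiHeJiJmrloe5jey865iImYiImYmYrHecy+/Kqb3aiIiJmqdpmdl3/JiYmYeI3ZZ4mJmIiZrXbOiHd4mHdq/ZmoiXeqqtuM+YiIiIiHebzKh5iKu62p3piIh3iIiIiImriGnLm6jcmIiIiIiIiIiHe6iKt1mduIeIh4iIh3eImoi5i4RKuYd4iHeIiId4mriojJqGfLqpmZh3iIiIiquEmXq5m7uYiIiZmJiIiIqLhpl33arHeIiHiJqIiIe6mZmpd63Ie6qZmId5mYiI1qm6mKuq3r/Kq5mZmaupicWnfJiKu8/4ibnJmZqYiIjKdWuoeJiIl5uCipu4d4mqrM3rmIiIiHeKu7yqqHeZeIr/uauph3h4iclpqZl3mIhl+4q5u4iHeaylWqirh4eKWfeLlJyYiY"/>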